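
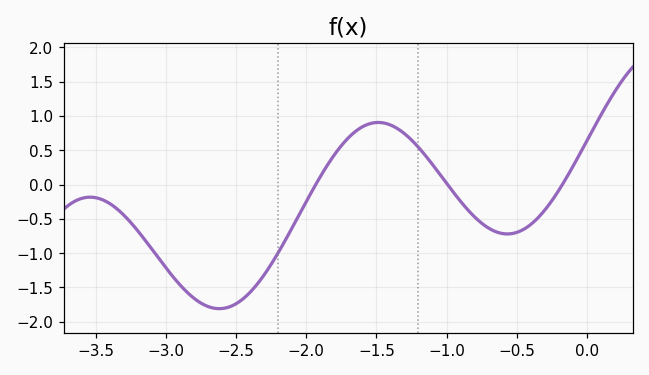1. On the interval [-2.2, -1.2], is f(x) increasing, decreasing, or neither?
neither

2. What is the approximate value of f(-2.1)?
-0.629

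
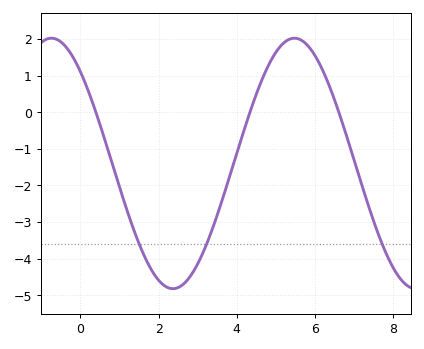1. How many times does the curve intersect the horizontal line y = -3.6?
3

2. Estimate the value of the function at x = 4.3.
-0.127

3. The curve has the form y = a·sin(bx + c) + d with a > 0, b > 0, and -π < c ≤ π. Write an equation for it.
y = 3.42sin(1.01x + 2.32) - 1.4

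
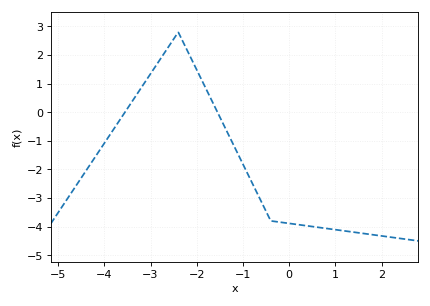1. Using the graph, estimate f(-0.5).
-3.47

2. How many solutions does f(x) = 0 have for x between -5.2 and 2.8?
2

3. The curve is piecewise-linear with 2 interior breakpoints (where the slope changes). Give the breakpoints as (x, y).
(-2.4, 2.8); (-0.4, -3.8)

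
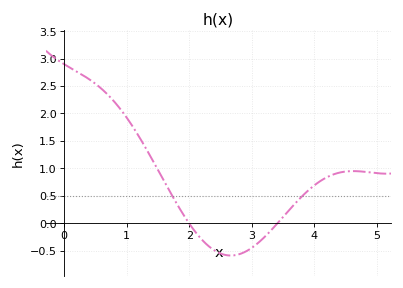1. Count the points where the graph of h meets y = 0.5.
2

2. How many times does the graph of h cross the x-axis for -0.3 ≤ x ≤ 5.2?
2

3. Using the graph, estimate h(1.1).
1.75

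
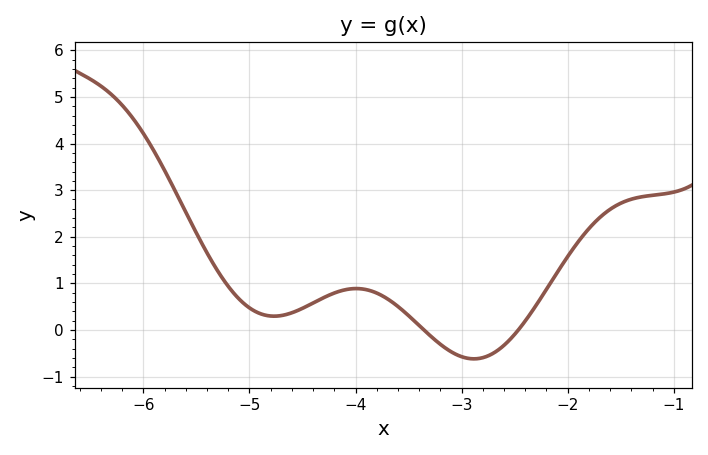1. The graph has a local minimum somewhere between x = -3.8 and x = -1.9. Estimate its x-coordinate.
-2.9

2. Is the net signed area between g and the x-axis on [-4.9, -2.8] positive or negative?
positive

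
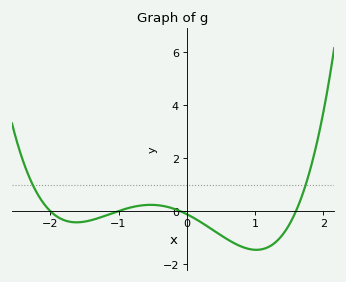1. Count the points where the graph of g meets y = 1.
2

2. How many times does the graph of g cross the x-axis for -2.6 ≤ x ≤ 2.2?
4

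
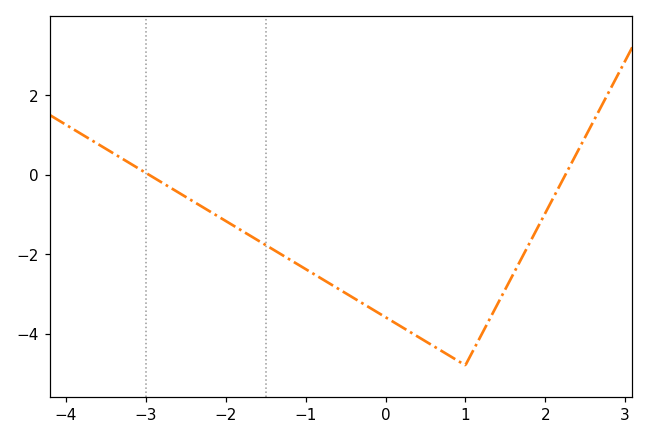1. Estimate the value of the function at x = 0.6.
-4.32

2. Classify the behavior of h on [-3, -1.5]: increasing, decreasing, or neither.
decreasing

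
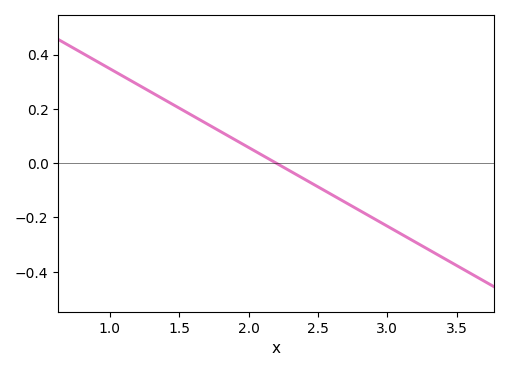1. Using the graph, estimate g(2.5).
-0.087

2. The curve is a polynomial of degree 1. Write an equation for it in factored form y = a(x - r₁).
y = -0.29(x - 2.2)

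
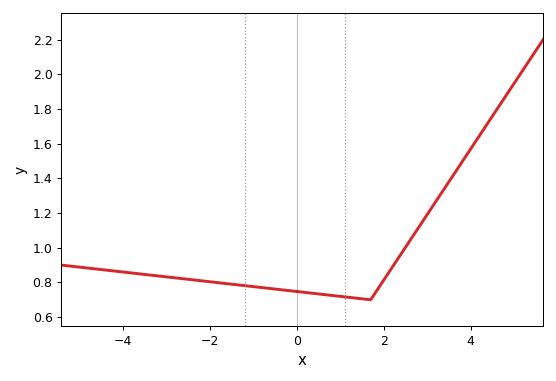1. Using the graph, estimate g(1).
0.72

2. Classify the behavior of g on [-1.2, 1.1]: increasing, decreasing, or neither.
decreasing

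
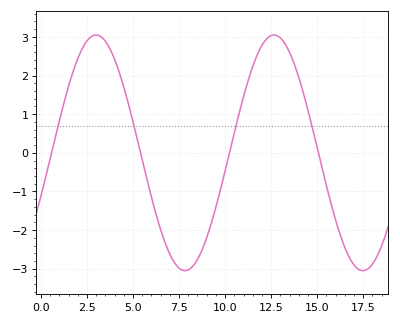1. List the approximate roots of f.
0.572, 5.4, 10.2, 15.1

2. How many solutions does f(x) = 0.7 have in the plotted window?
4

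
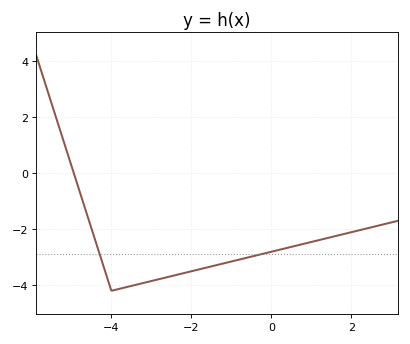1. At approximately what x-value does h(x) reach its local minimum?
-4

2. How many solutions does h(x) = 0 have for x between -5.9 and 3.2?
1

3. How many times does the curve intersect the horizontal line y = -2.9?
2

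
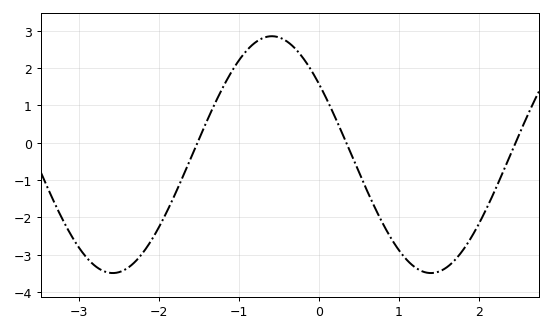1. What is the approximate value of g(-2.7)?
-3.4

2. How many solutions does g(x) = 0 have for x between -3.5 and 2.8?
3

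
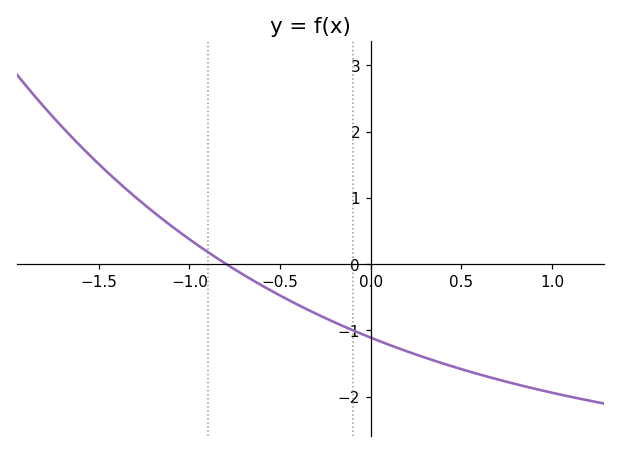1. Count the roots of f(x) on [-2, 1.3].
1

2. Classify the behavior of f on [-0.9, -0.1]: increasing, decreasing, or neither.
decreasing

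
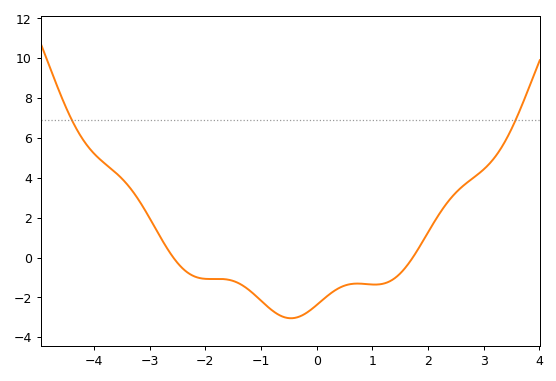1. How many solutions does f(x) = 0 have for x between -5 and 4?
2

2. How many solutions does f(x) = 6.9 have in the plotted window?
2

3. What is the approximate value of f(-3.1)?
2.45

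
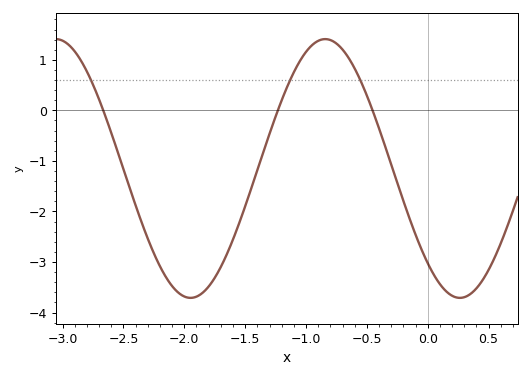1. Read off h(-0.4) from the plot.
-0.4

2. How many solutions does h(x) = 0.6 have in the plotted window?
3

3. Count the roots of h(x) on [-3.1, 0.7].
3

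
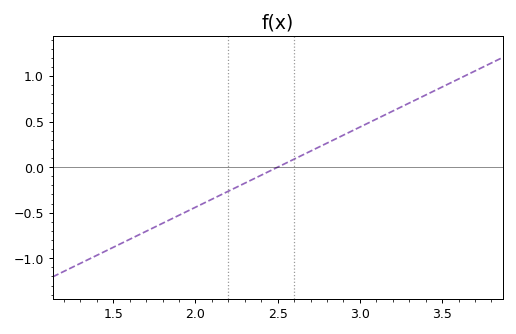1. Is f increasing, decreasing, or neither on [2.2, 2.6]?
increasing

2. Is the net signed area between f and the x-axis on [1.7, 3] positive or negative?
negative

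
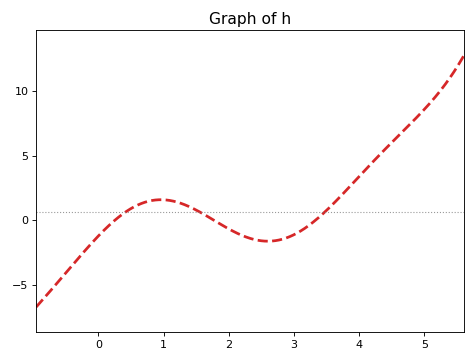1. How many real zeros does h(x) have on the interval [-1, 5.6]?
3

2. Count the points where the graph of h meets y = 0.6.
3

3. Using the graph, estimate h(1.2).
1.5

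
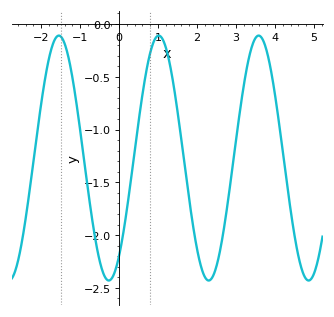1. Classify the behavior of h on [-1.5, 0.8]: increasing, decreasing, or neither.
neither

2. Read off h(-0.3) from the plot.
-2.45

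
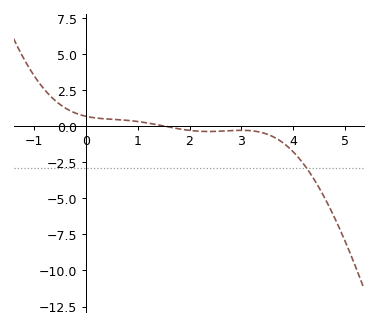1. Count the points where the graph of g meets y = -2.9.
1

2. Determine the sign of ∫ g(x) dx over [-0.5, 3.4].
positive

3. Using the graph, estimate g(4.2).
-2.6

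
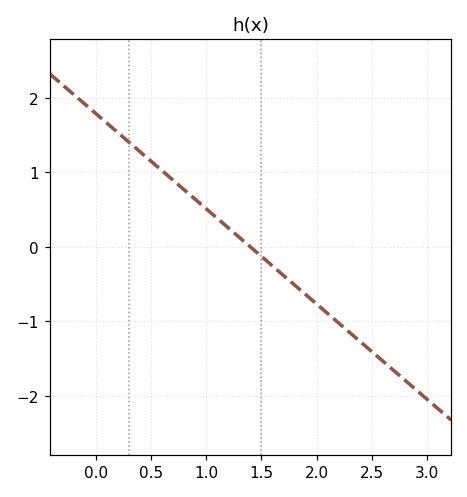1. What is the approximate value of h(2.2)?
-1.02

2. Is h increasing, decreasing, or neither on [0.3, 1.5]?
decreasing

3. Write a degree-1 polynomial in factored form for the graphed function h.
y = -1.28(x - 1.4)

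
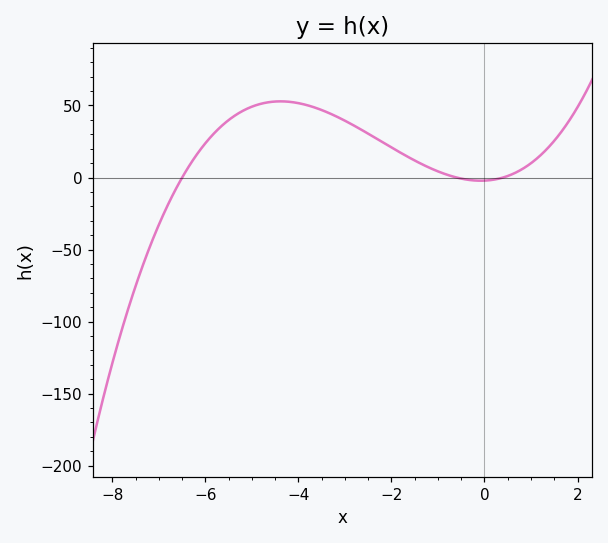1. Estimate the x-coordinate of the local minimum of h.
-0.081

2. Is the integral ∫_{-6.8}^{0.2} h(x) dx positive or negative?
positive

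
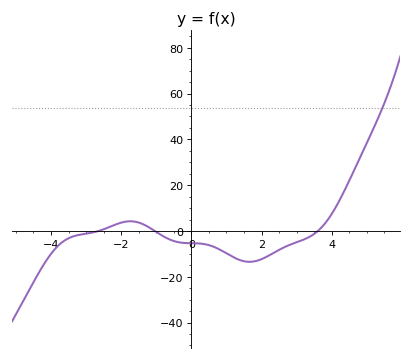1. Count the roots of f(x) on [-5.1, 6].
3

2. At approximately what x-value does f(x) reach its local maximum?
-1.74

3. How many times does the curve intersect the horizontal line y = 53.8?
1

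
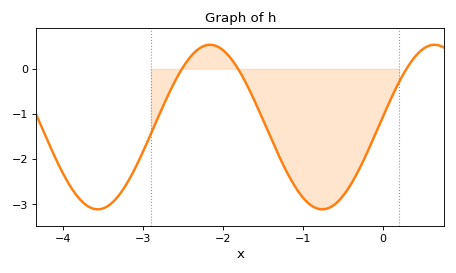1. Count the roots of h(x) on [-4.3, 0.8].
3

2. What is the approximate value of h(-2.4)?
0.278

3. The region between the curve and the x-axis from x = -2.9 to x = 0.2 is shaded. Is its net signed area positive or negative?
negative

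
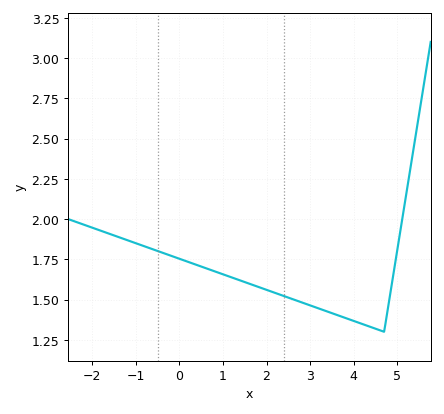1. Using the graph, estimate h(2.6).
1.5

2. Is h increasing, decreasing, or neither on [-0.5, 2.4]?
decreasing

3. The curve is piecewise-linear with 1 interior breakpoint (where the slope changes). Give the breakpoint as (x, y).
(4.7, 1.3)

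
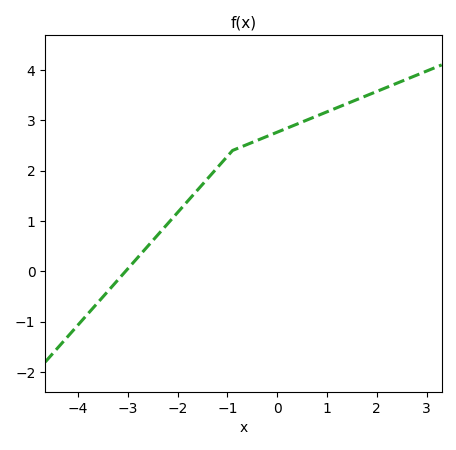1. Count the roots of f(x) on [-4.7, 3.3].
1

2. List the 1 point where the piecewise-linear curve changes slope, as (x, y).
(-0.9, 2.4)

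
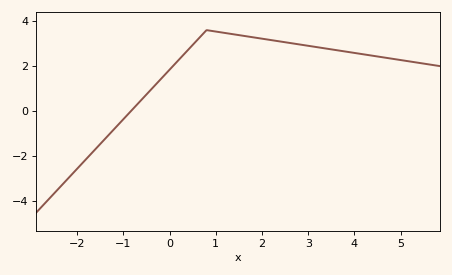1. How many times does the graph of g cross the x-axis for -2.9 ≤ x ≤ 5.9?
1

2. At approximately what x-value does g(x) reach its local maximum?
0.801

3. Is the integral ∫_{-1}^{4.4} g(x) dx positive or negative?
positive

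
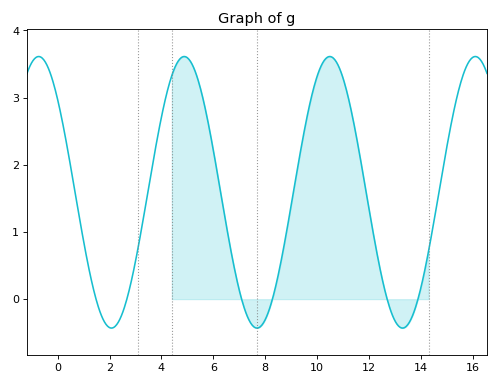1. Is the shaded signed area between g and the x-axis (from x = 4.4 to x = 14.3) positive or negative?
positive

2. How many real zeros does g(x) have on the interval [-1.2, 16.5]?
6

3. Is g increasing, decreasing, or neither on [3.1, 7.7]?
neither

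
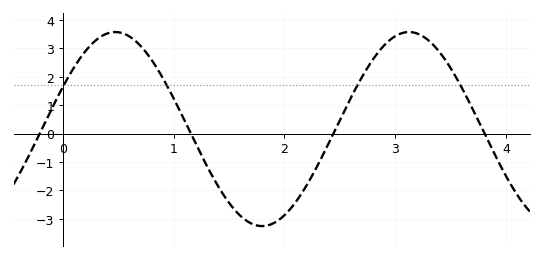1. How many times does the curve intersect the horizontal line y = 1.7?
4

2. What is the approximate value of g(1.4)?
-1.84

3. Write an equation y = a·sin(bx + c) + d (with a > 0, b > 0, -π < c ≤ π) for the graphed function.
y = 3.42sin(2.37x + 0.45) + 0.16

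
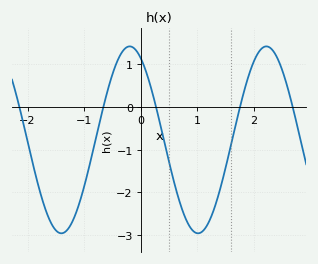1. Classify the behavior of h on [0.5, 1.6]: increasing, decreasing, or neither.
neither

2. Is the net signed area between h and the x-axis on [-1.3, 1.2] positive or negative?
negative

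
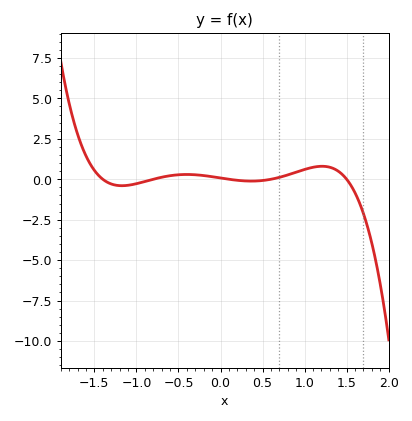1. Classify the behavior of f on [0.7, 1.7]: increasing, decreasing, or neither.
neither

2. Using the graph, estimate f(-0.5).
0.2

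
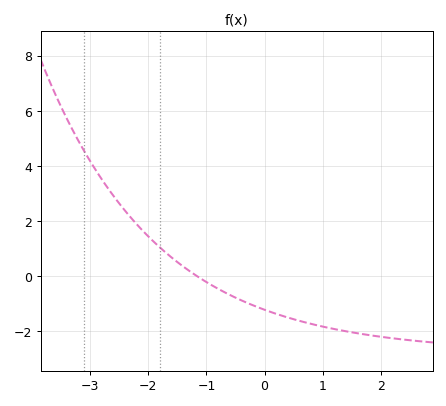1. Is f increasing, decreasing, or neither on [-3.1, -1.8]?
decreasing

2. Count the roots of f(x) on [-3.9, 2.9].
1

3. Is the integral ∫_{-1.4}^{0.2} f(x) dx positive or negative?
negative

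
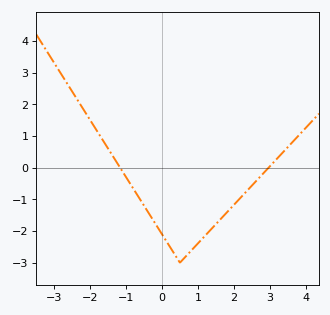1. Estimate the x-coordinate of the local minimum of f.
0.499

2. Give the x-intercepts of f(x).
-1.16, 2.96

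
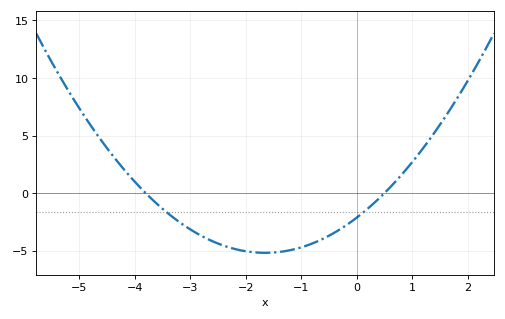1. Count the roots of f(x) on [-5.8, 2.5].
2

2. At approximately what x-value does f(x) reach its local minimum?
-1.6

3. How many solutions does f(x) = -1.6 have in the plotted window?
2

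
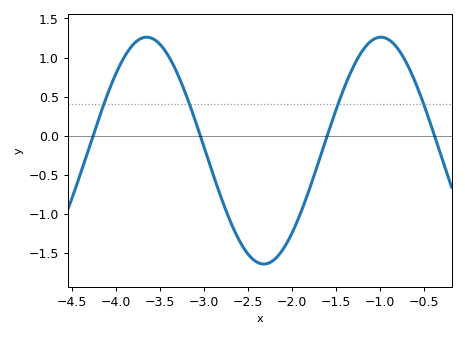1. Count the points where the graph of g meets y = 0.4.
4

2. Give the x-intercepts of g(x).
-4.26, -3.04, -1.6, -0.378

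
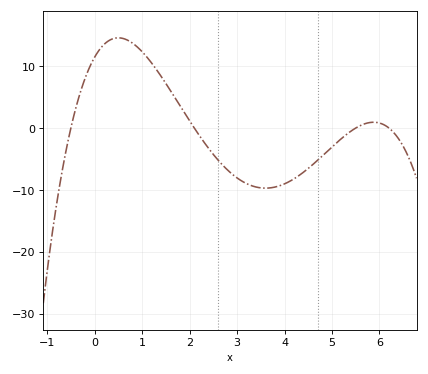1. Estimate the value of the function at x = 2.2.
-1.14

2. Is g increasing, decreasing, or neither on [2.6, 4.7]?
neither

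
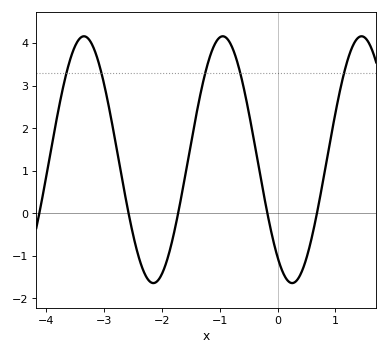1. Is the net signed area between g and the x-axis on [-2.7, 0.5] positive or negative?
positive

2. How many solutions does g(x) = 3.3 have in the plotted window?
5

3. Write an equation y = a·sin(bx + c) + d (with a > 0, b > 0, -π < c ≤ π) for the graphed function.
y = 2.9sin(2.6x - 2.2) + 1.26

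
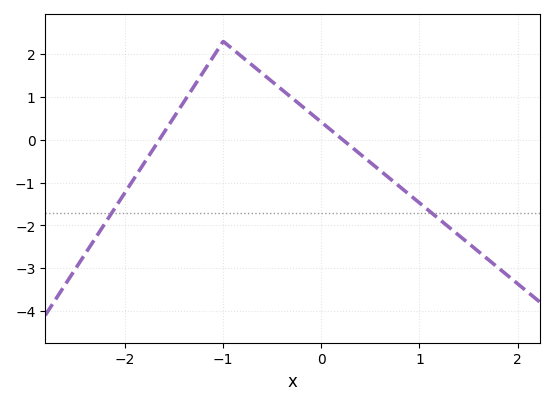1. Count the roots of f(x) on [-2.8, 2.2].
2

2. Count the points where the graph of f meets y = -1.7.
2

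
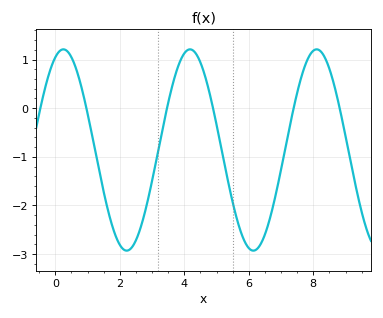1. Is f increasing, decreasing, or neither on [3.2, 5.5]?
neither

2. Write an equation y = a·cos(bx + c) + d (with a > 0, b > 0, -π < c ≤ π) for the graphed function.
y = 2.07cos(1.6x - 0.402) - 0.86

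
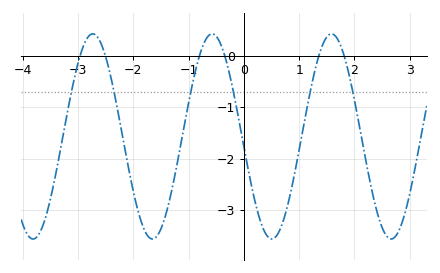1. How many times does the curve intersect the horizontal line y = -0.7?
6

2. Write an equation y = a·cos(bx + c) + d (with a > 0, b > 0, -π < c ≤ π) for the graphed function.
y = 1.99cos(2.91x + 1.67) - 1.57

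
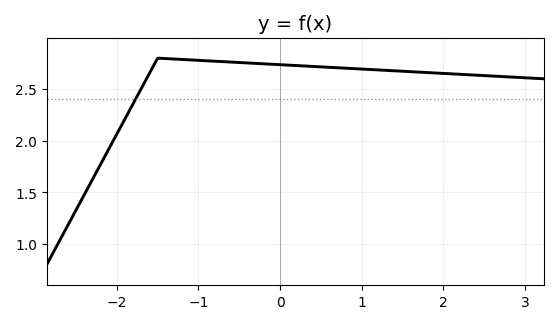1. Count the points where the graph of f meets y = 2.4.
1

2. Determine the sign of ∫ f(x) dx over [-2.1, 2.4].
positive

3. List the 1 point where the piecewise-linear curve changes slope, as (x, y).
(-1.5, 2.8)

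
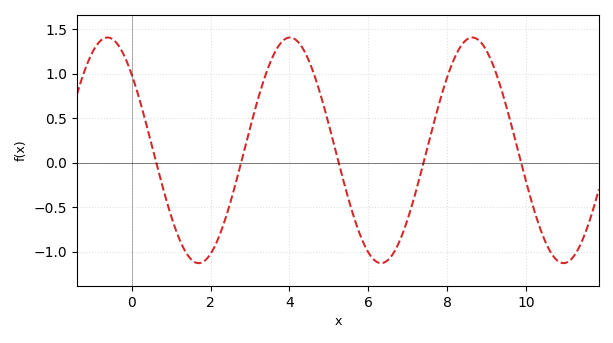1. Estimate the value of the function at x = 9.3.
0.9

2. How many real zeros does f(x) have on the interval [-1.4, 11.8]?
5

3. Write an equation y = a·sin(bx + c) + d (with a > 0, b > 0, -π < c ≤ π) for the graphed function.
y = 1.27sin(1.4x + 2.4) + 0.14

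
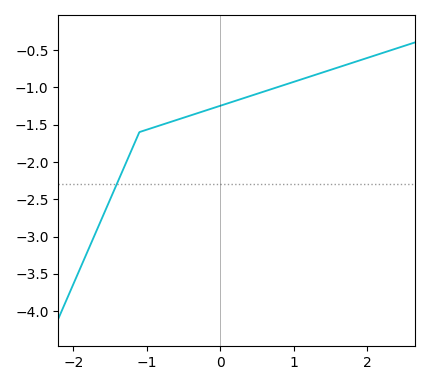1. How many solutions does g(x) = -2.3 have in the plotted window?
1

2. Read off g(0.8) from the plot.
-1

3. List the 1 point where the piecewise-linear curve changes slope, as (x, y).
(-1.1, -1.6)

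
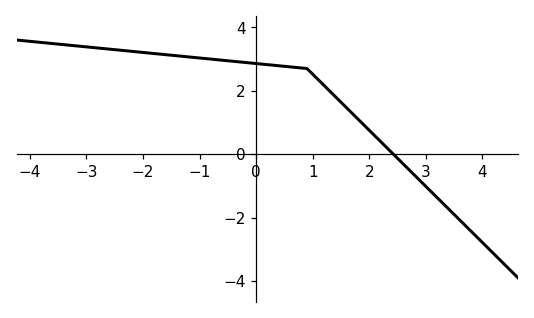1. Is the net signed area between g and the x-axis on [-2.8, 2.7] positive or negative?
positive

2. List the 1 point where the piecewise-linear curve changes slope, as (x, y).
(0.9, 2.7)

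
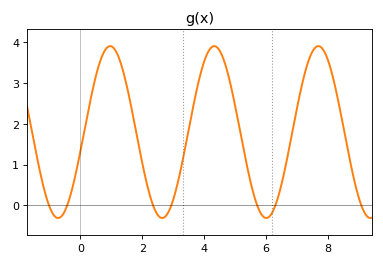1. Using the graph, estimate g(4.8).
3.1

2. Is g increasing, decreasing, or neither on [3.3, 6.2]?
neither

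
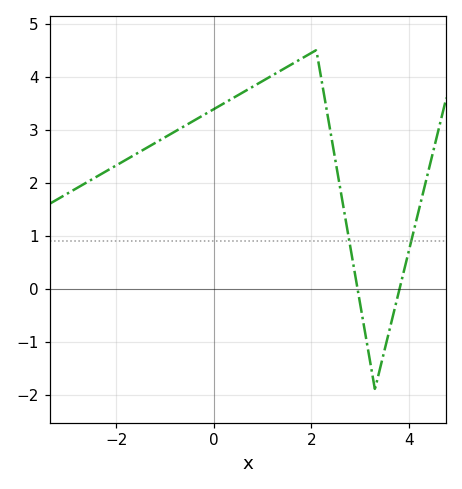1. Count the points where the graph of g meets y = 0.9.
2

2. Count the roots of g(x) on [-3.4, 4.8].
2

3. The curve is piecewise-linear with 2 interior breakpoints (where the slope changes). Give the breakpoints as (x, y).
(2.1, 4.5); (3.3, -1.9)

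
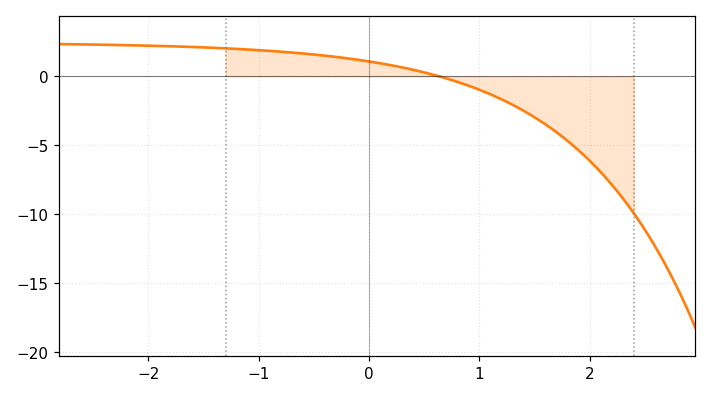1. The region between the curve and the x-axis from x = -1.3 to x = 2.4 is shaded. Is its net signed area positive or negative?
negative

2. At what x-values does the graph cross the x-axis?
0.635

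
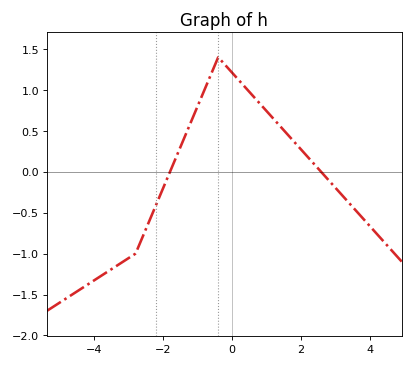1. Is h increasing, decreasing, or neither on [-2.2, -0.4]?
increasing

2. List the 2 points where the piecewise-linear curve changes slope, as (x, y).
(-2.8, -1); (-0.4, 1.4)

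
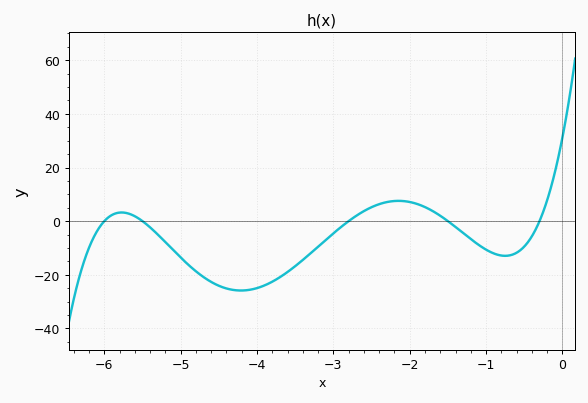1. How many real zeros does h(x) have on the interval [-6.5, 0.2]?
5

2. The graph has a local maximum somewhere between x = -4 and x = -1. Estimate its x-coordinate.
-2.1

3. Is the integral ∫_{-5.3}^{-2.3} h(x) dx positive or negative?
negative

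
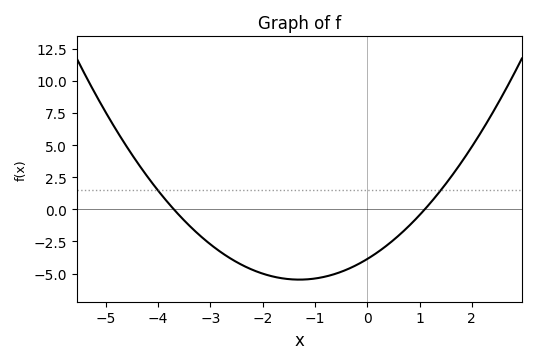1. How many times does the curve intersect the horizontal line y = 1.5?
2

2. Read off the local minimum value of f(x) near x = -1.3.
-5.47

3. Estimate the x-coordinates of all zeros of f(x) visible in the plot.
-3.7, 1.1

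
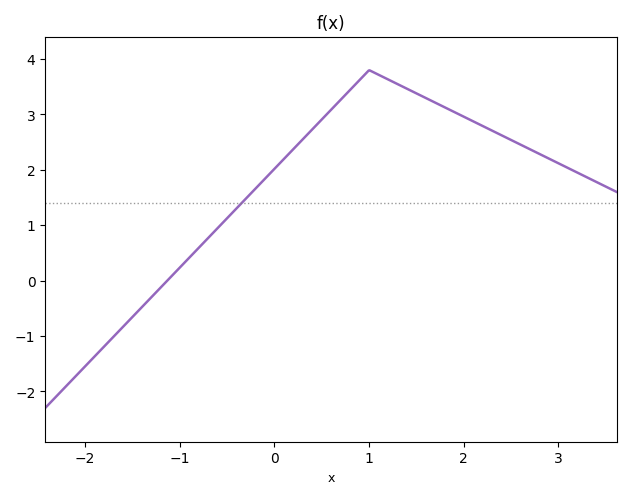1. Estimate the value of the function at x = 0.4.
2.73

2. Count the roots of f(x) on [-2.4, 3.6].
1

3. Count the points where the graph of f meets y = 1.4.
1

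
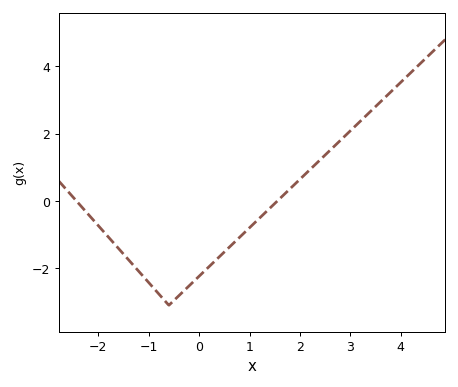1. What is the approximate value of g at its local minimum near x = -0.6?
-3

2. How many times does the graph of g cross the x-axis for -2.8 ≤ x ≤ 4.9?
2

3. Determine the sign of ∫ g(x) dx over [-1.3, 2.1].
negative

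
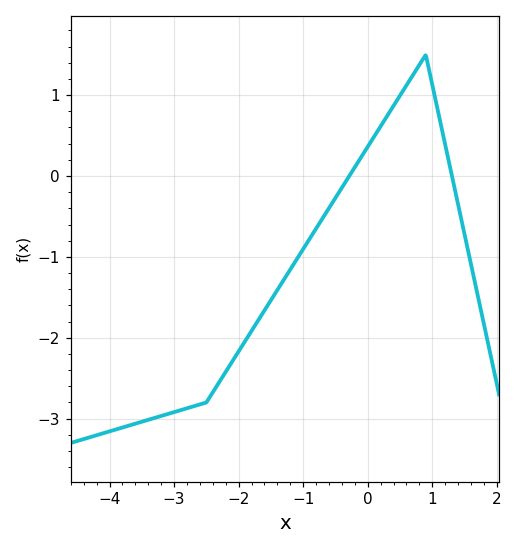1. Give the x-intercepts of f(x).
-0.3, 1.3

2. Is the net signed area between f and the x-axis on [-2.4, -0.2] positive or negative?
negative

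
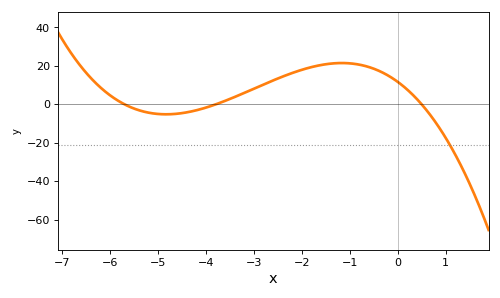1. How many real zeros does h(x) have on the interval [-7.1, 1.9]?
3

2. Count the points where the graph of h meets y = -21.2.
1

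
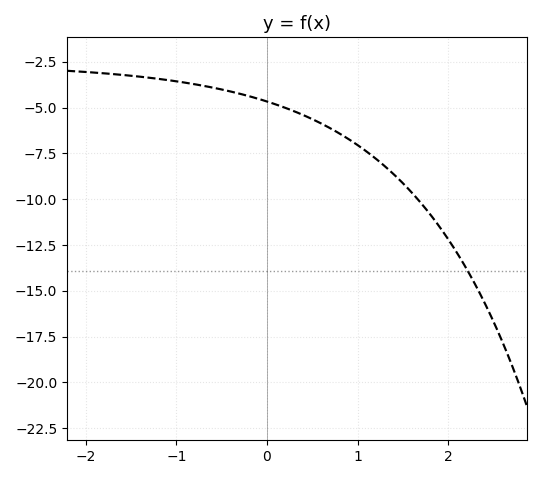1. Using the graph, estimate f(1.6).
-9.5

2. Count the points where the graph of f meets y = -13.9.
1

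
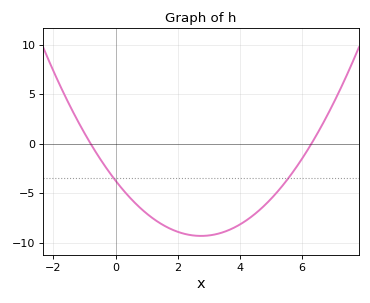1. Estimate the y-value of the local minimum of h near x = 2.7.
-9.33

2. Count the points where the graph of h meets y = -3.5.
2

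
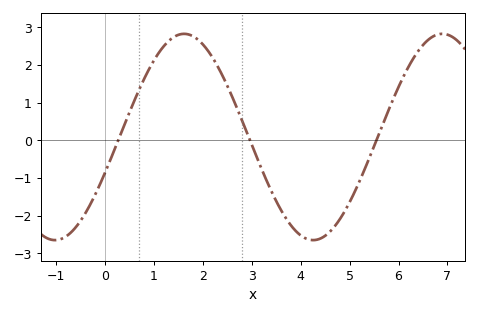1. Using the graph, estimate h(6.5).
2.5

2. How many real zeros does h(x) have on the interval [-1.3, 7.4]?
3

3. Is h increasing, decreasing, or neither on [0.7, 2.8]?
neither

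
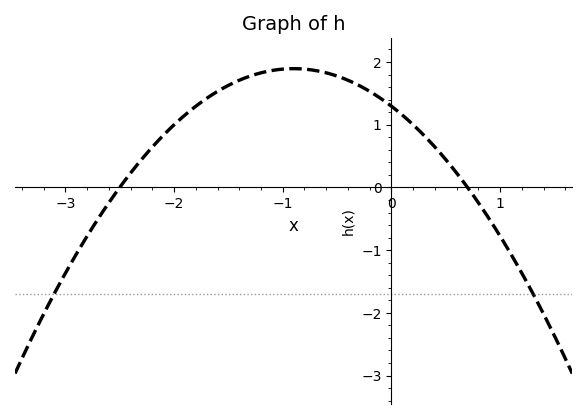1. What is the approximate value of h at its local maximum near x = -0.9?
1.89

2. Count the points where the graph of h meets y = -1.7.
2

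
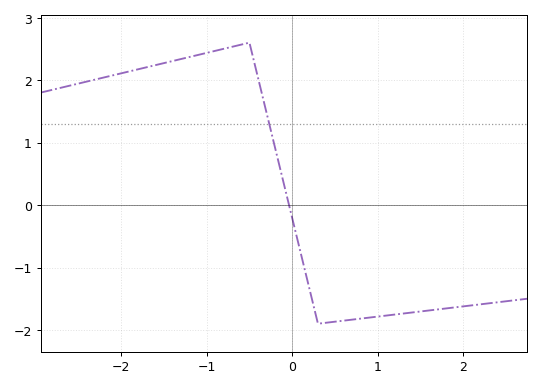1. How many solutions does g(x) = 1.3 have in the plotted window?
1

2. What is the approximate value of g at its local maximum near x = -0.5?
2.6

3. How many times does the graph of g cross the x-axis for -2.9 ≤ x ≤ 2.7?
1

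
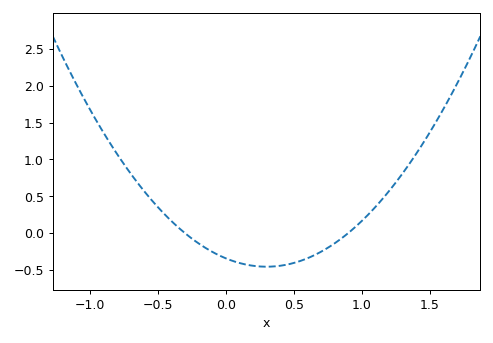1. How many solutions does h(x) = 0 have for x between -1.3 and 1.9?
2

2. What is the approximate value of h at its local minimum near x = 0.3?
-0.457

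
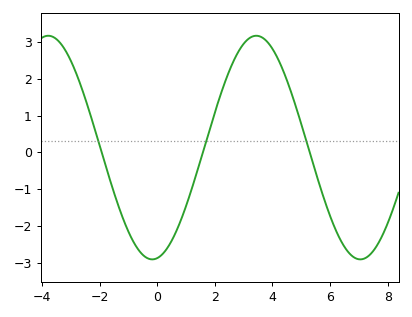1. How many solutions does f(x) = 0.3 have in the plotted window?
3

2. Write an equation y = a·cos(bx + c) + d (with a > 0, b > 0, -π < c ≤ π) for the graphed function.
y = 3.04cos(0.87x - 2.99) + 0.13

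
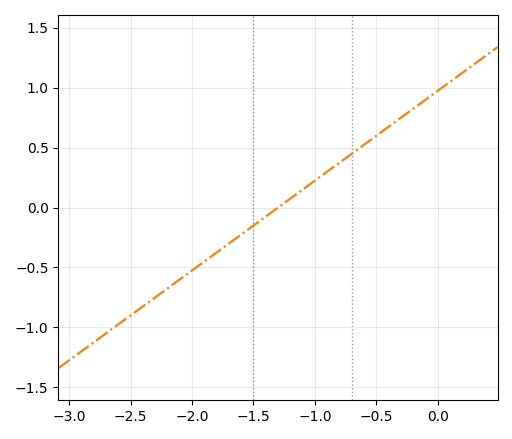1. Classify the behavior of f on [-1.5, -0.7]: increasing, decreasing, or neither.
increasing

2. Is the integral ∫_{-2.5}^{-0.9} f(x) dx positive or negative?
negative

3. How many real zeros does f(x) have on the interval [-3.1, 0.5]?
1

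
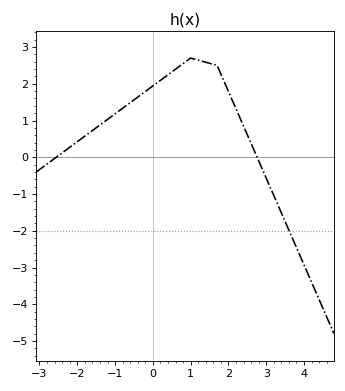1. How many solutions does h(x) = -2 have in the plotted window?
1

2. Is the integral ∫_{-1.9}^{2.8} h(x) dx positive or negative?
positive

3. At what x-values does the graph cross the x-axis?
-2.56, 2.76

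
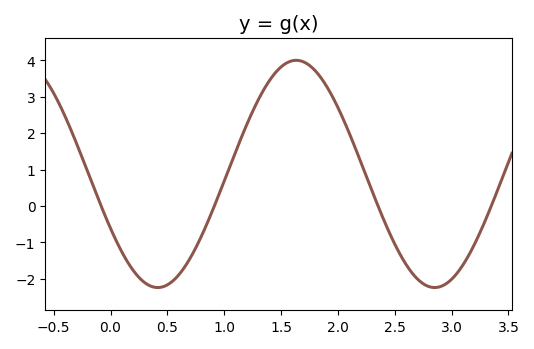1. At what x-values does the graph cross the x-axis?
-0.1, 0.9, 2.4, 3.3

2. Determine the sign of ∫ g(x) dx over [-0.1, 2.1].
positive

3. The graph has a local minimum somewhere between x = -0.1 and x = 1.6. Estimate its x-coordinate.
0.4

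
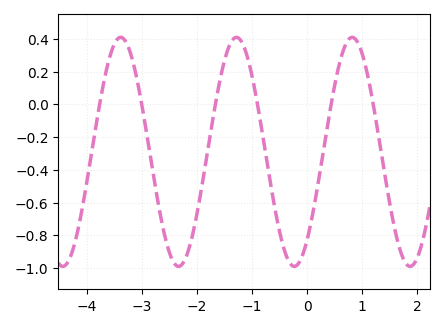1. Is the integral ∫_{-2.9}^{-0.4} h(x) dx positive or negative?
negative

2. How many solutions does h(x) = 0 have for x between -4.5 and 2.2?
6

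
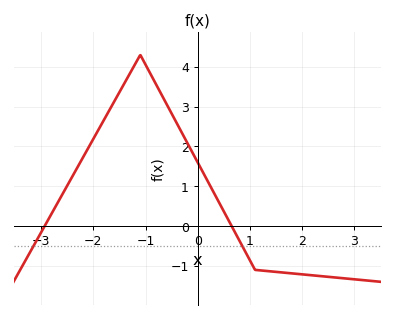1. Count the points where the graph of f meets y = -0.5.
2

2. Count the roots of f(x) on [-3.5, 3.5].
2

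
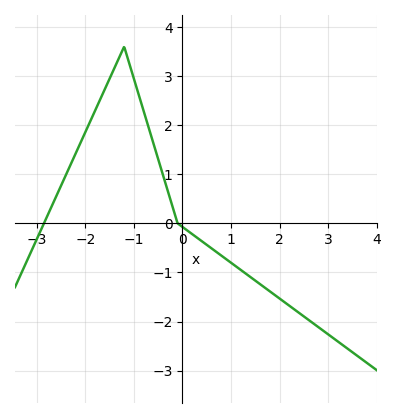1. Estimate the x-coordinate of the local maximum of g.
-1.2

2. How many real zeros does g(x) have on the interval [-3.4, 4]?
2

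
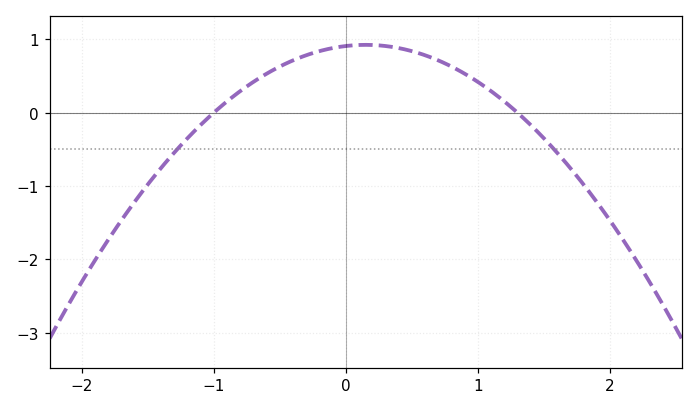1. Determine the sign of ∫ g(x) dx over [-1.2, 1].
positive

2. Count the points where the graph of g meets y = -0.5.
2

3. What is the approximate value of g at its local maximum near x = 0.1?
0.9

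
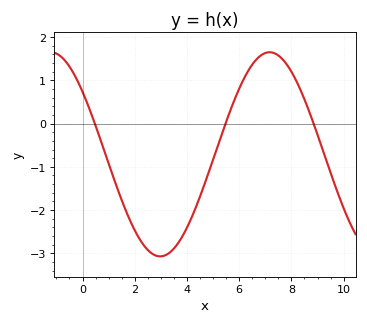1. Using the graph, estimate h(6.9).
1.6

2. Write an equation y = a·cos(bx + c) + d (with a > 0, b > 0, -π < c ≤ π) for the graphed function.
y = 2.36cos(0.75x + 0.912) - 0.71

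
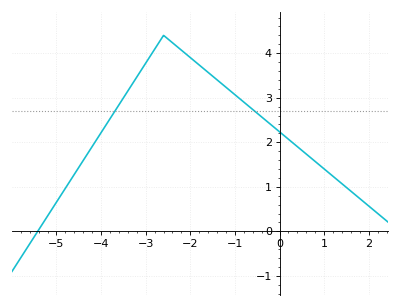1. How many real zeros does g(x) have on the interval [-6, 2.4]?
1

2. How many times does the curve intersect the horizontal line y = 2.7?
2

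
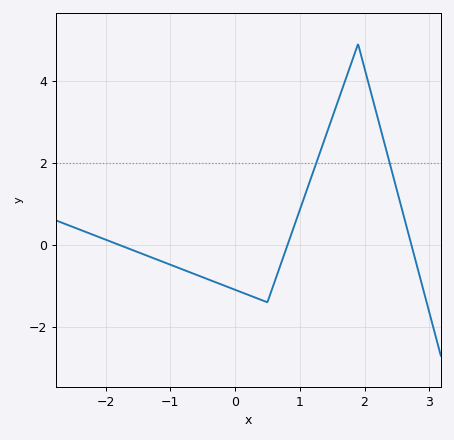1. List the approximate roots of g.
-1.79, 0.811, 2.72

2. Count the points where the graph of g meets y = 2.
2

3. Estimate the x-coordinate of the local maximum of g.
1.9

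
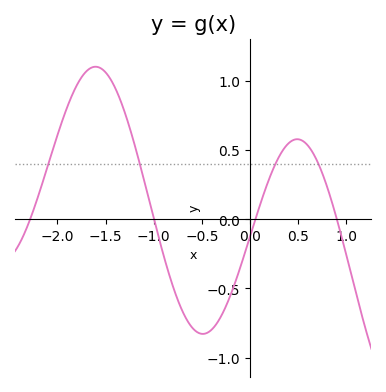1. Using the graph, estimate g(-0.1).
-0.345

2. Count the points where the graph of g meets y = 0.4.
4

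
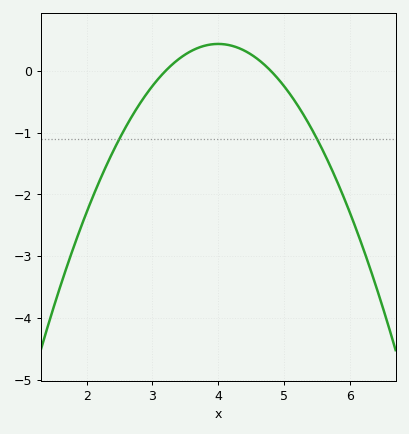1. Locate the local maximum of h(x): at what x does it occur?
4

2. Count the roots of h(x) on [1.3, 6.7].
2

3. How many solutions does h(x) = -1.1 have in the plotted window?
2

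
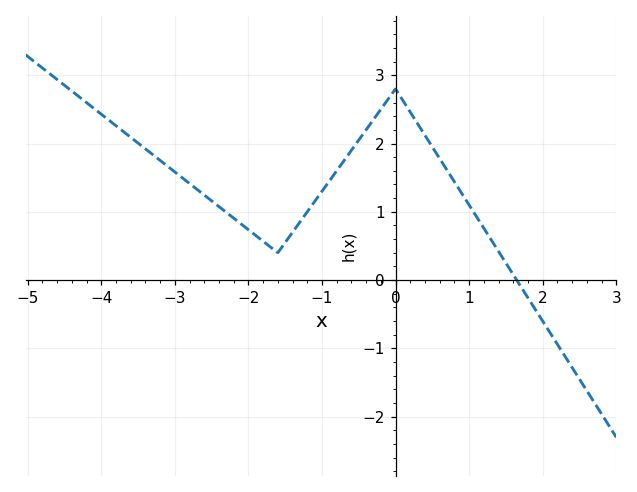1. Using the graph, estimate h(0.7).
1.6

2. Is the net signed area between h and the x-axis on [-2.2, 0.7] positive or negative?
positive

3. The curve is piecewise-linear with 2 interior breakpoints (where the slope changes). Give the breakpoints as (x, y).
(-1.6, 0.4); (0, 2.8)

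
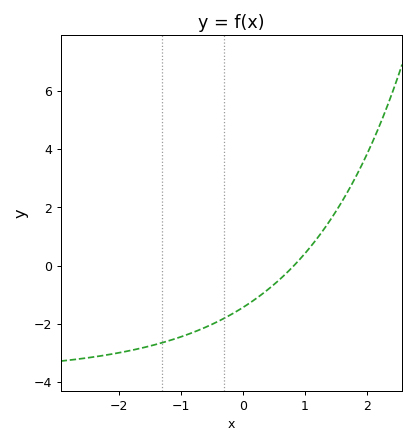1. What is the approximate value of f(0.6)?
-0.463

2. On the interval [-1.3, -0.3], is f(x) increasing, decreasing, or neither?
increasing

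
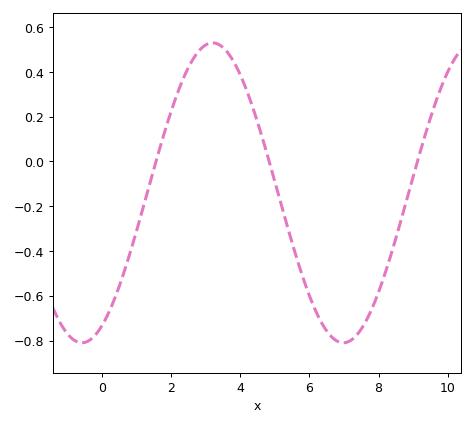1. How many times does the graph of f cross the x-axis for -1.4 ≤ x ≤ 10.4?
3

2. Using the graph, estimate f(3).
0.52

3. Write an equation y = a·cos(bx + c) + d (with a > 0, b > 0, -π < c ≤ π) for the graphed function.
y = 0.67cos(0.83x - 2.7) - 0.14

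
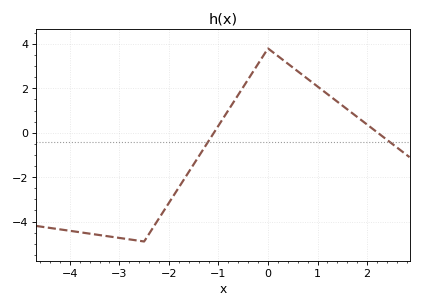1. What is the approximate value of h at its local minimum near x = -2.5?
-4.8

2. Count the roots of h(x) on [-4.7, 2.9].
2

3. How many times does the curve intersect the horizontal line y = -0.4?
2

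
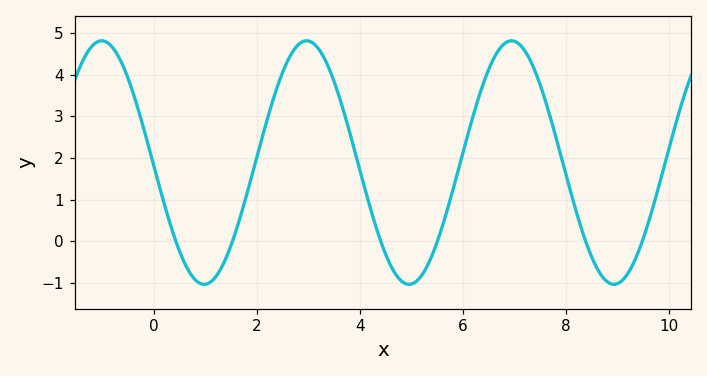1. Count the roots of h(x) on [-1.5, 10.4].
6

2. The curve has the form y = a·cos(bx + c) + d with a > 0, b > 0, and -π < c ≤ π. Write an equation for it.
y = 2.92cos(1.58x + 1.59) + 1.89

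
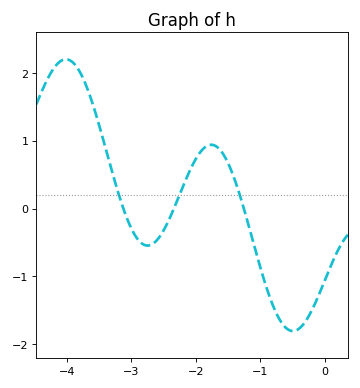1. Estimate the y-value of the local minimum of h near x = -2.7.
-0.547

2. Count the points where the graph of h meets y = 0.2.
3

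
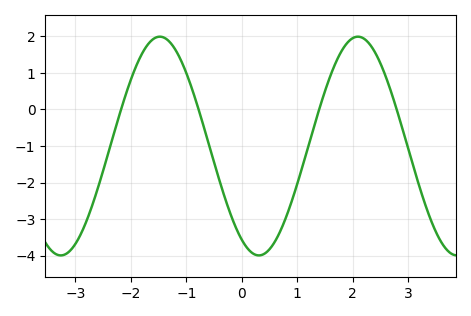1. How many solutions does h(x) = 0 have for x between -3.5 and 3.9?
4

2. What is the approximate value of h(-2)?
0.813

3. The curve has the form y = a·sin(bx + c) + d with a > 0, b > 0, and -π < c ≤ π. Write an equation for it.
y = 2.99sin(1.76x - 2.11) - 1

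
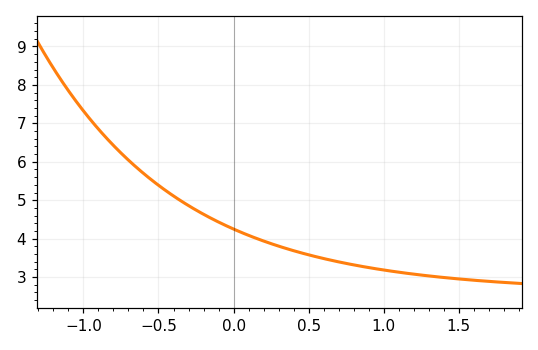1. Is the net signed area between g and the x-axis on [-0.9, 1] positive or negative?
positive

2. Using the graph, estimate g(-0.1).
4.43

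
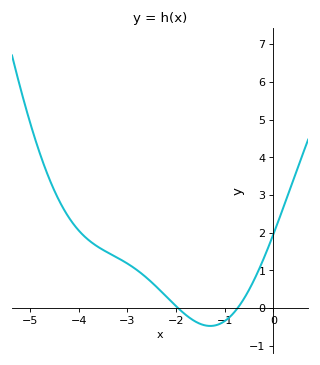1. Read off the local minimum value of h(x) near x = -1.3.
-0.477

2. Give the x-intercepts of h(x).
-1.96, -0.732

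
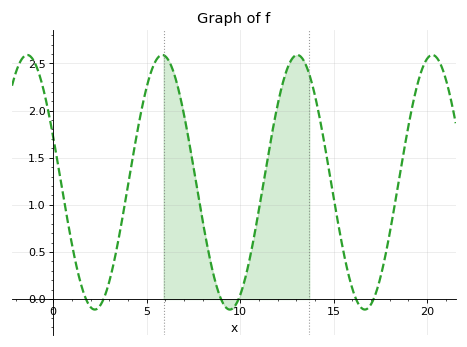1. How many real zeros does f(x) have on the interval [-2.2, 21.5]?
6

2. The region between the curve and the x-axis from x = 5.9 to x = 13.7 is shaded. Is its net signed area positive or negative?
positive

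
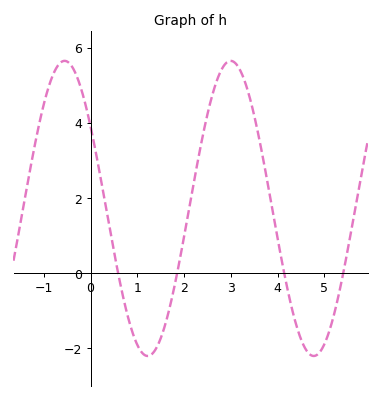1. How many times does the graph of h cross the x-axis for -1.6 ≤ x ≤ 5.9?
4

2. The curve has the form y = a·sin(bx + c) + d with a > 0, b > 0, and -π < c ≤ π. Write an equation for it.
y = 3.93sin(1.8x + 2.6) + 1.72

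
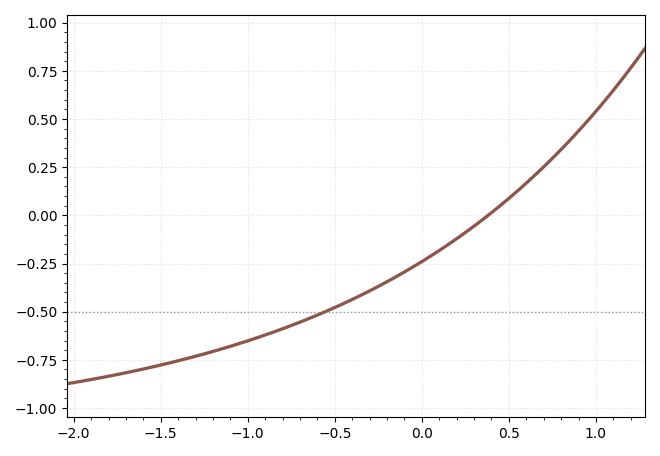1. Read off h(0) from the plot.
-0.24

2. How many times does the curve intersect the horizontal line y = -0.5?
1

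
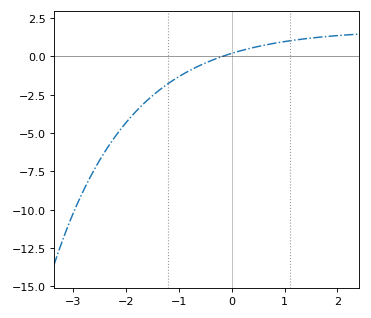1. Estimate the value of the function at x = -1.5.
-2.57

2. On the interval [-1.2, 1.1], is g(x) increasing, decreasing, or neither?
increasing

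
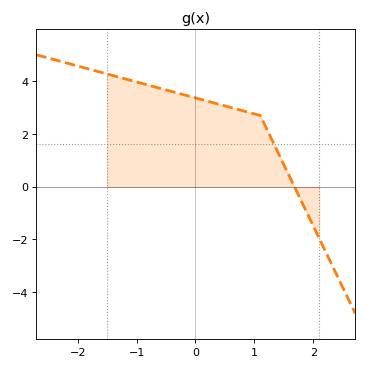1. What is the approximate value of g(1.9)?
-1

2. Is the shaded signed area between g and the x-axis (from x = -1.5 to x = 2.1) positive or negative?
positive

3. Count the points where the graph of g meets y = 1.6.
1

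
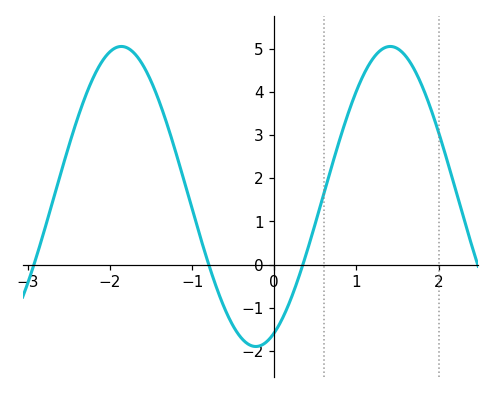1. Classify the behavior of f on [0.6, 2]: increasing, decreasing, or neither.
neither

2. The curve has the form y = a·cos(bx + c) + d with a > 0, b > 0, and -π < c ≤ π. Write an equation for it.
y = 3.48cos(1.92x - 2.71) + 1.58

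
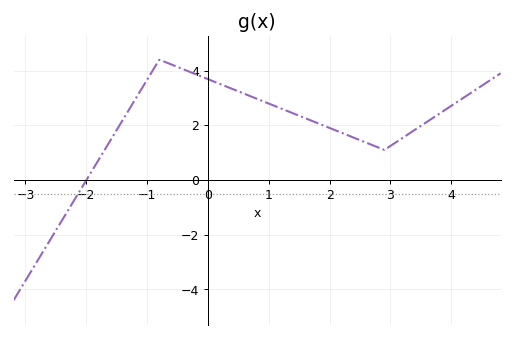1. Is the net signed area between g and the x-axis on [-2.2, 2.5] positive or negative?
positive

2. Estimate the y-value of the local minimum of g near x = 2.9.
1.1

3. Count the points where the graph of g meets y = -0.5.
1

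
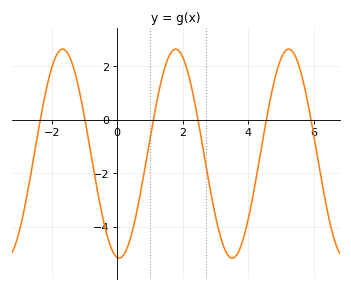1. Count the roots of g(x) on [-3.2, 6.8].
6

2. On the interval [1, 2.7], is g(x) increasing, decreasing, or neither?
neither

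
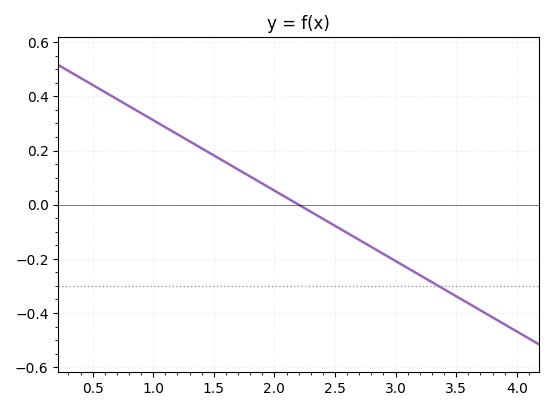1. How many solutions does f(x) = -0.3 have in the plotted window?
1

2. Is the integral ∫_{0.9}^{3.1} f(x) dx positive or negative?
positive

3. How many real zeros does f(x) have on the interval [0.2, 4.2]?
1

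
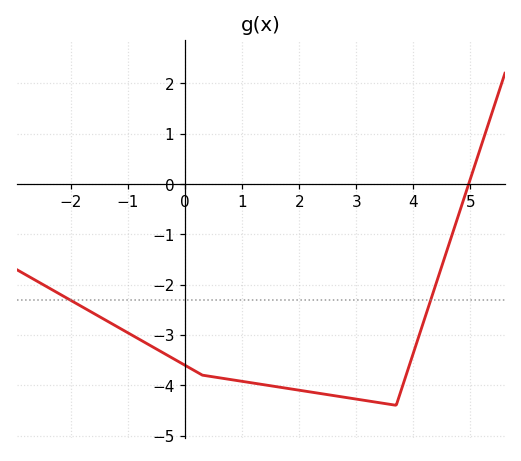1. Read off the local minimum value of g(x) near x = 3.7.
-4.4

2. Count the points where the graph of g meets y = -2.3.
2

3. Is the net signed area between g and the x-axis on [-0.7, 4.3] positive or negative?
negative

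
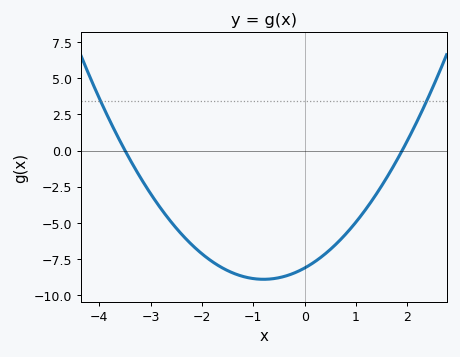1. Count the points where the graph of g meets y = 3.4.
2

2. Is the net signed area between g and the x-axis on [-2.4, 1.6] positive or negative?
negative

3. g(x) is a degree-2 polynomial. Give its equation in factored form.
y = 1.22(x + 3.5)(x - 1.9)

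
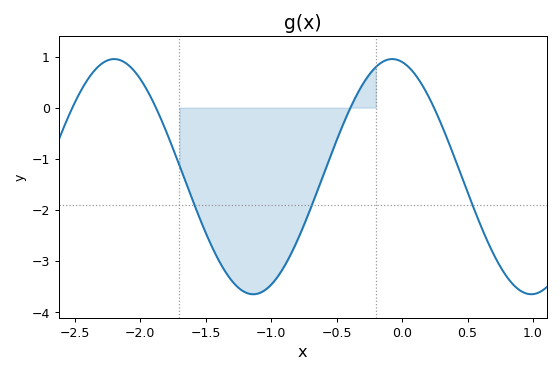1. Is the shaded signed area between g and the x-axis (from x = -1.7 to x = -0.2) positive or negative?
negative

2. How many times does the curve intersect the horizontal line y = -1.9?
3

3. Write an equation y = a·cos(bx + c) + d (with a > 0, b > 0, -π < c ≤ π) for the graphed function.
y = 2.3cos(3x + 0.22) - 1.35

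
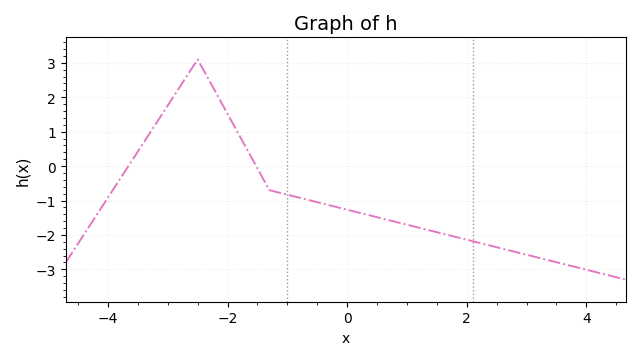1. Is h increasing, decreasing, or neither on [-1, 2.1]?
decreasing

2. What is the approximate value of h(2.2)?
-2.23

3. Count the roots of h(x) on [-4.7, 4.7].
2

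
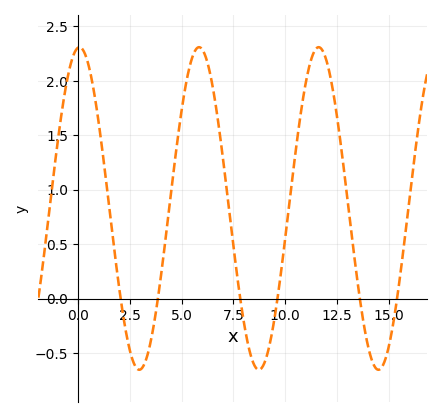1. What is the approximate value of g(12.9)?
1.07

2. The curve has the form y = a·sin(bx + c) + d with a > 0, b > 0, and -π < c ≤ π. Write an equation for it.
y = 1.48sin(1.09x + 1.48) + 0.83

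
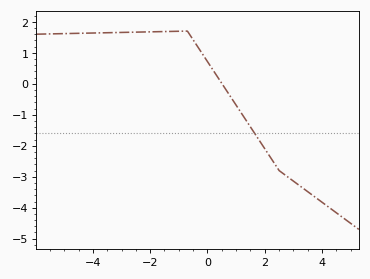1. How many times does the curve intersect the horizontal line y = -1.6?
1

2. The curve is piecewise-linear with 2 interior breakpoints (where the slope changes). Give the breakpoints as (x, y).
(-0.7, 1.7); (2.5, -2.8)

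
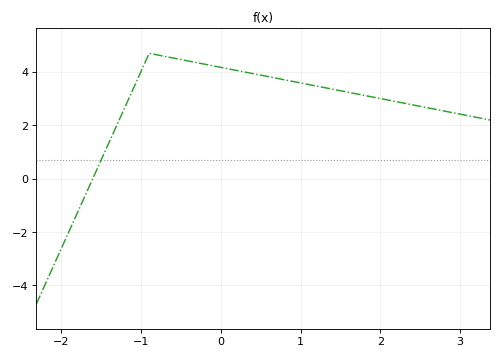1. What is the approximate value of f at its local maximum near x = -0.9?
4.7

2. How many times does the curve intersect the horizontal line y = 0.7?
1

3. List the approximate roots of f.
-1.61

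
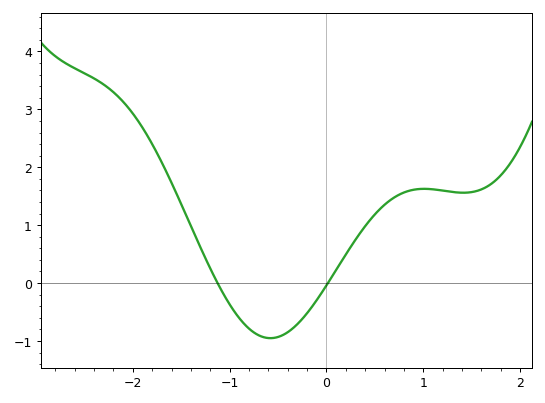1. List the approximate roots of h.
-1.12, 0.015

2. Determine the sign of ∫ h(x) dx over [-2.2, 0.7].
positive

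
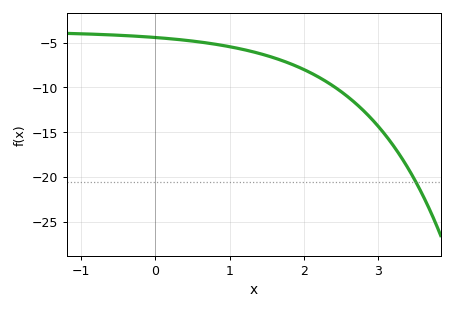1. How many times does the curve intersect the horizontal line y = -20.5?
1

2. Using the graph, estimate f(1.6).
-6.71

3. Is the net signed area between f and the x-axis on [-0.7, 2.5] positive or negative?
negative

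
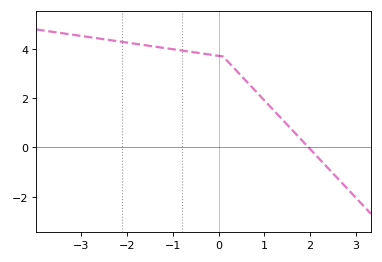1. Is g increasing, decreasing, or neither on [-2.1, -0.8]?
decreasing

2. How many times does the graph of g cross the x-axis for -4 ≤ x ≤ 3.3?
1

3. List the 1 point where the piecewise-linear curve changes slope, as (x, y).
(0.1, 3.7)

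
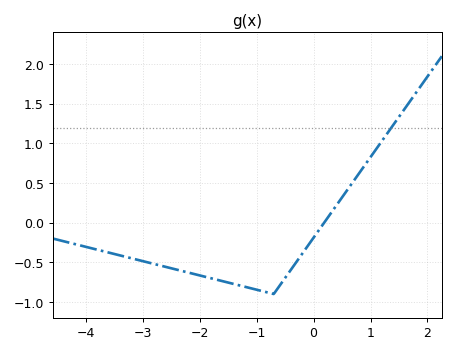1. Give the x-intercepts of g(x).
0.186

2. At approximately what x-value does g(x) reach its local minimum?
-0.7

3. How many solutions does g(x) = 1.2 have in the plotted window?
1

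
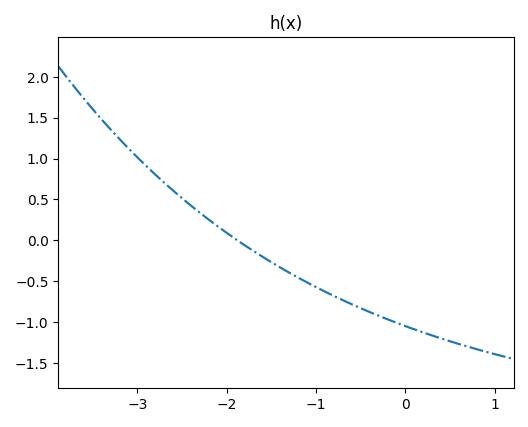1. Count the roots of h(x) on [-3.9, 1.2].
1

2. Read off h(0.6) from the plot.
-1.27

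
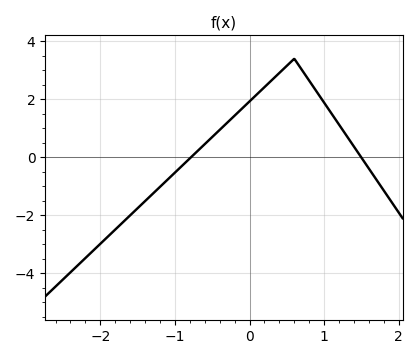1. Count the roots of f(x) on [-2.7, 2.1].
2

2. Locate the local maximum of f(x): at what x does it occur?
0.6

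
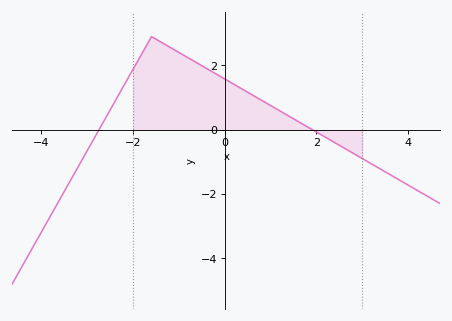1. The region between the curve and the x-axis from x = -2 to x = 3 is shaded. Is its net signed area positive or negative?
positive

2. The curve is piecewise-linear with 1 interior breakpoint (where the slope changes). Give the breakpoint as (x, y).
(-1.6, 2.9)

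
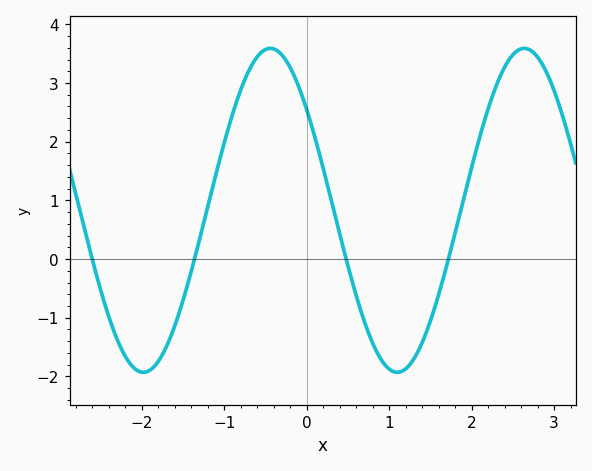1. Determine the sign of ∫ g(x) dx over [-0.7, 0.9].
positive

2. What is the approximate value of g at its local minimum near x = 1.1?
-1.9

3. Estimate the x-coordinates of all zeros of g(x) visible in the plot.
-2.6, -1.4, 0.5, 1.7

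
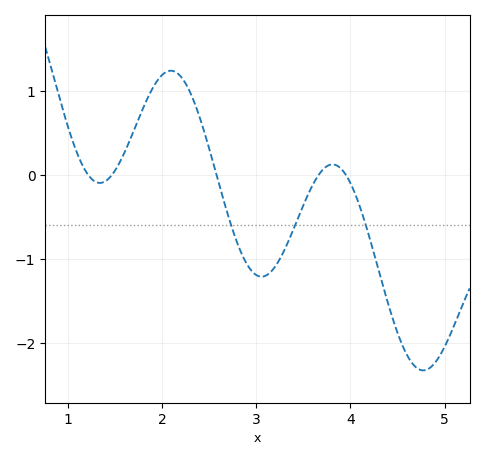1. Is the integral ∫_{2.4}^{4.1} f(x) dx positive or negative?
negative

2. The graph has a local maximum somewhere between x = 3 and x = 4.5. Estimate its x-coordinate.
3.8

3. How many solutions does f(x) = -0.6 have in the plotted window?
3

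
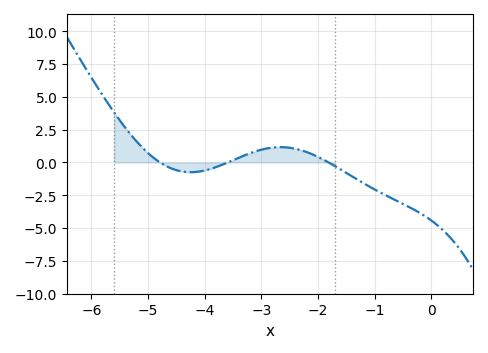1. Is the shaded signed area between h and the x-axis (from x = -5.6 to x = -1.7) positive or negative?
positive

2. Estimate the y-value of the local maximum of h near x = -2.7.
1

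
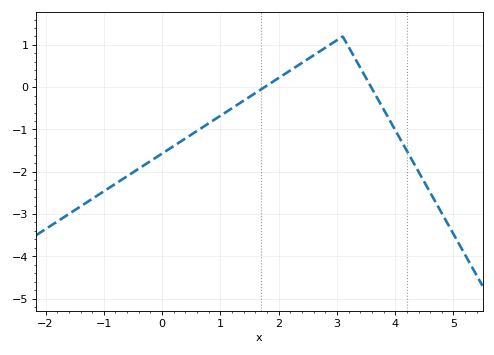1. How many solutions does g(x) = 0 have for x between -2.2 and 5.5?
2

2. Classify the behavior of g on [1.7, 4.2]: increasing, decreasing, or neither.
neither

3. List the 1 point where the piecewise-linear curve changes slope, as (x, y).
(3.1, 1.2)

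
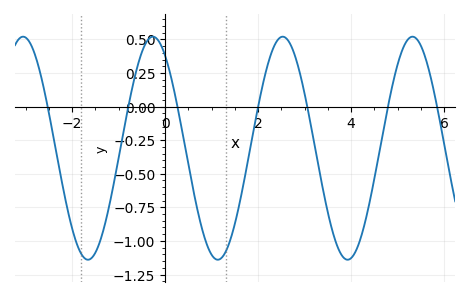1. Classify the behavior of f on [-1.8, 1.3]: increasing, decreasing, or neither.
neither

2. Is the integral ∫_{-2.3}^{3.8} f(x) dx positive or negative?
negative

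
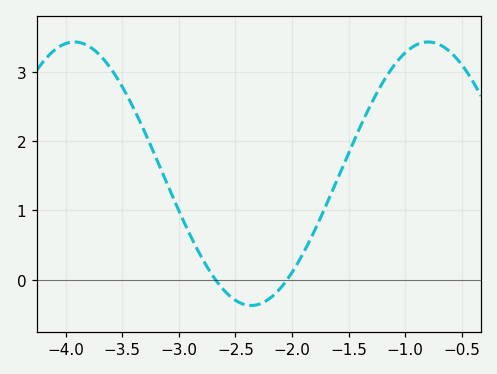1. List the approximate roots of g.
-2.68, -2.04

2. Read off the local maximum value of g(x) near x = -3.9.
3.43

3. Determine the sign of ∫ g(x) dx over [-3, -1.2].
positive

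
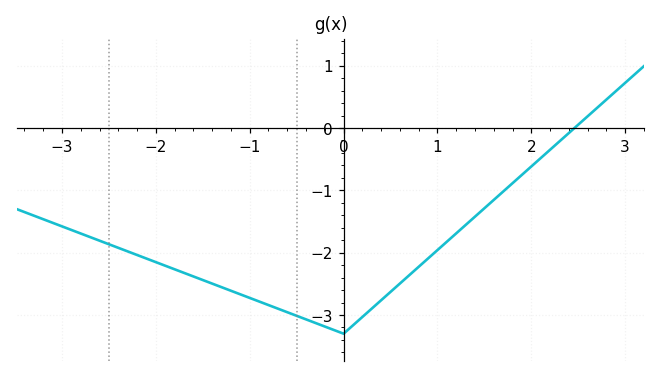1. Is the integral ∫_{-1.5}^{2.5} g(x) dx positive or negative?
negative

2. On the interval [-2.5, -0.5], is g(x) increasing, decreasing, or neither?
decreasing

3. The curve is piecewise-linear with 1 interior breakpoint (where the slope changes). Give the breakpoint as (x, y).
(0, -3.3)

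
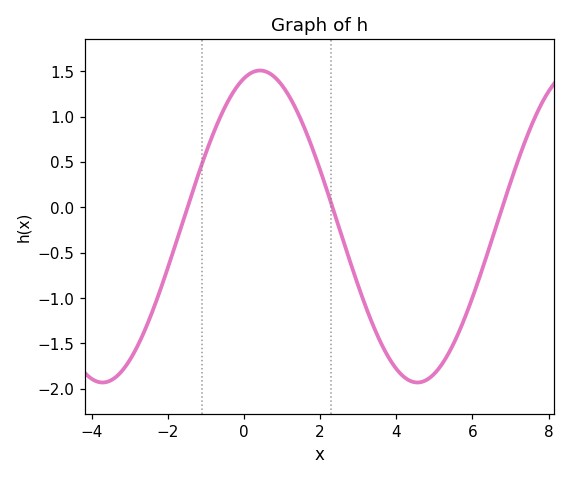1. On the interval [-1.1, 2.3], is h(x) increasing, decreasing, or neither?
neither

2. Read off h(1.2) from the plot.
1.2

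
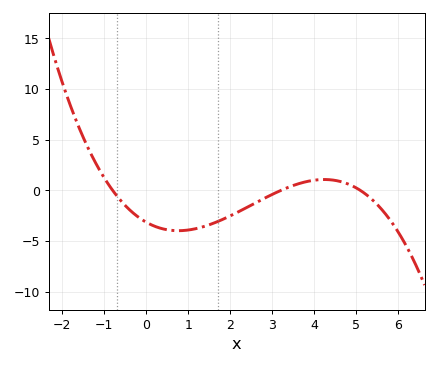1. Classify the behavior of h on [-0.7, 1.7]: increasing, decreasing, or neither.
neither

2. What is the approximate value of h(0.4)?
-3.79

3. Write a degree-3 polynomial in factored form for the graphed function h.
y = -0.24(x + 0.8)(x - 3.2)(x - 5.1)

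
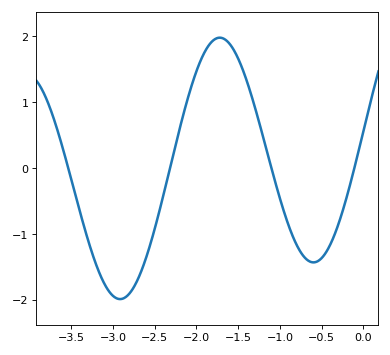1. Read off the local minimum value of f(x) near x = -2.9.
-2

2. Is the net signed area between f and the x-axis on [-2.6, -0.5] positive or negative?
positive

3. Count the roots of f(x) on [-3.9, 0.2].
4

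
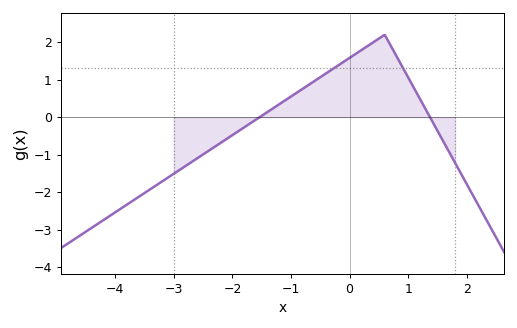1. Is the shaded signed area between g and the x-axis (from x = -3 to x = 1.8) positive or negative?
positive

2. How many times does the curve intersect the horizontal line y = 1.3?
2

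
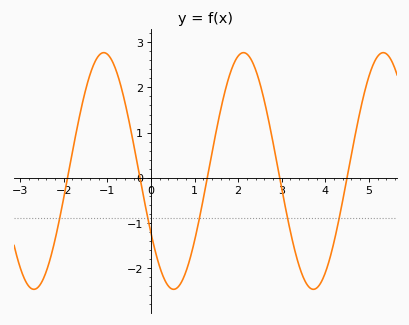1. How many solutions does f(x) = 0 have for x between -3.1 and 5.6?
5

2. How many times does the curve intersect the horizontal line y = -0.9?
5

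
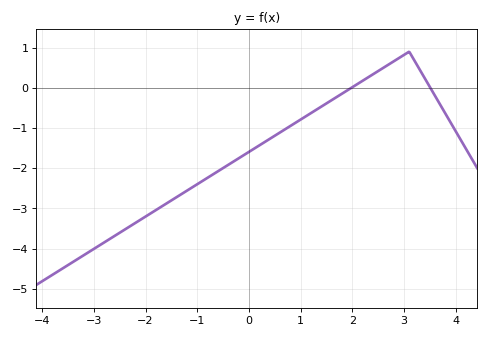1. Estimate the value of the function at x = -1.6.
-2.88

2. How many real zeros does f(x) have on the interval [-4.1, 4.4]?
2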